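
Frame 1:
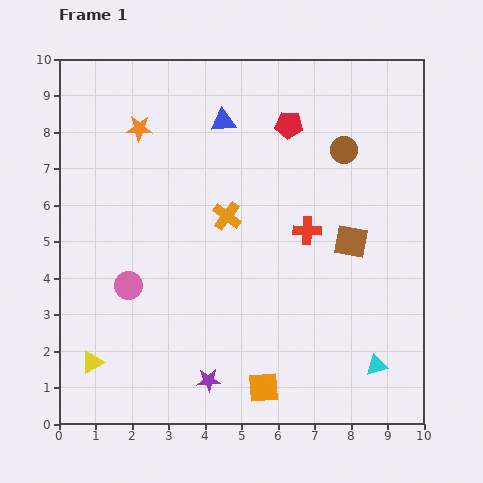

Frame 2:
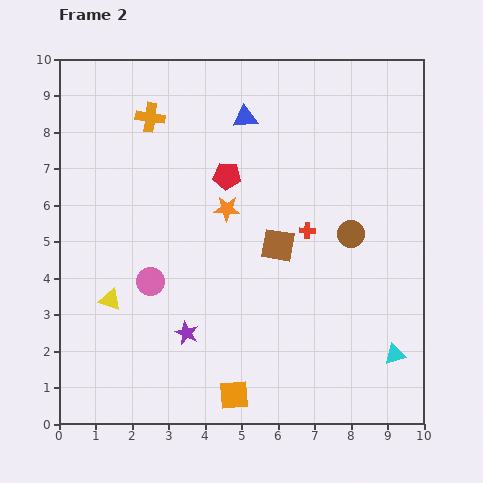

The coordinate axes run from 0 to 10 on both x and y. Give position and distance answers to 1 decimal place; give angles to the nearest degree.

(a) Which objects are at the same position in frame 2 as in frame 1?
the red cross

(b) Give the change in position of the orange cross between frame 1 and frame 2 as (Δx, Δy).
(-2.1, 2.7)

The orange cross was at (4.6, 5.7) in frame 1 and (2.5, 8.4) in frame 2.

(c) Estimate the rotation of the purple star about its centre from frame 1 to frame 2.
28° clockwise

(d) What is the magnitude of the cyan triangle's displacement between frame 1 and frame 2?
0.6

The cyan triangle moved from (8.7, 1.6) to (9.2, 1.9), a distance of √(0.5² + 0.3²) ≈ 0.6.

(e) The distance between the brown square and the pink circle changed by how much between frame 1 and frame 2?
-2.6

Distance in frame 1: 6.2. Distance in frame 2: 3.6.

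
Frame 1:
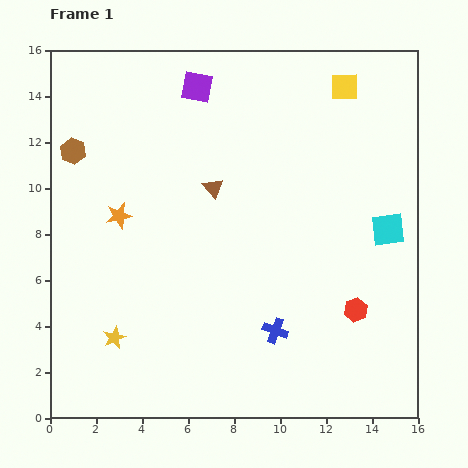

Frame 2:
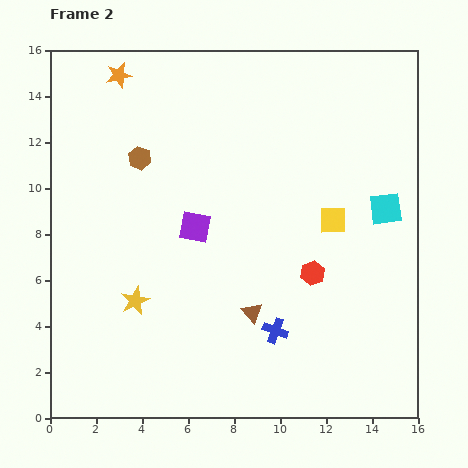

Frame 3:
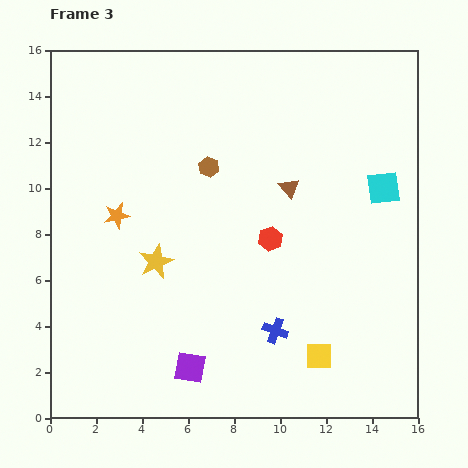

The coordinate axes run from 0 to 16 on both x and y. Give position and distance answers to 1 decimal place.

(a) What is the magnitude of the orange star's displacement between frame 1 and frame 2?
6.1

The orange star moved from (3.0, 8.8) to (3.0, 14.9), a distance of √(0.0² + 6.1²) ≈ 6.1.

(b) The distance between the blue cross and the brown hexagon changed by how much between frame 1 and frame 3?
-4.1

Distance in frame 1: 11.8. Distance in frame 3: 7.7.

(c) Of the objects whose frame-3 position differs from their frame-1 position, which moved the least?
the orange star

(moved 0.1)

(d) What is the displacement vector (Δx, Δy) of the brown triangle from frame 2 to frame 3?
(1.6, 5.4)

The brown triangle was at (8.8, 4.6) in frame 2 and (10.4, 10.0) in frame 3.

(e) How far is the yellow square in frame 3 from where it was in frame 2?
5.9

The yellow square moved from (12.3, 8.6) to (11.7, 2.7), a distance of √(0.6² + 5.9²) ≈ 5.9.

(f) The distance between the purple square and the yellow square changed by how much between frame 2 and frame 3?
-0.4

Distance in frame 2: 6.0. Distance in frame 3: 5.6.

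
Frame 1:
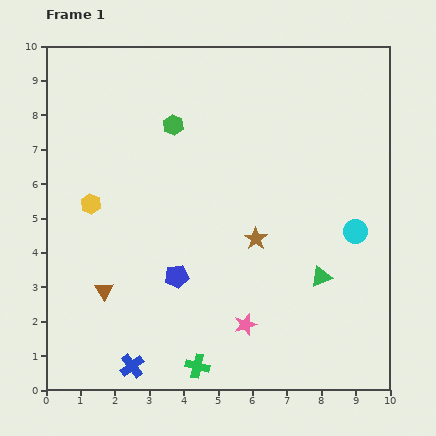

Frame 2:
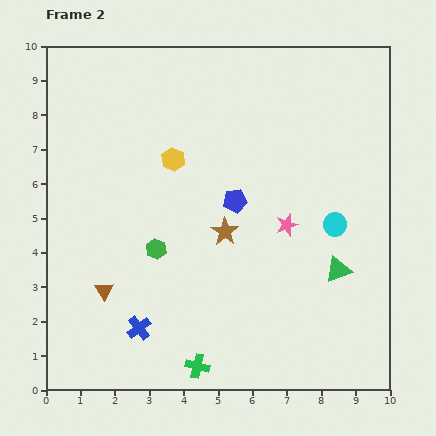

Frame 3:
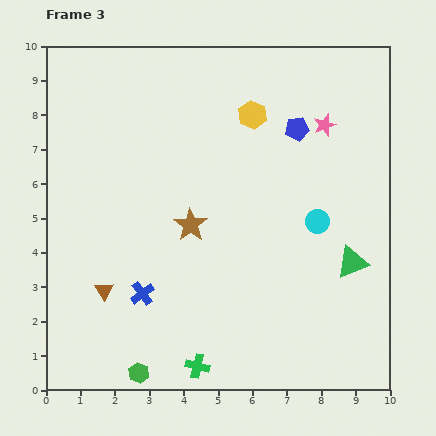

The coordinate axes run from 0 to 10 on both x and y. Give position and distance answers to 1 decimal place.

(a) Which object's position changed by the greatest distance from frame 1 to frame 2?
the green hexagon

(moved 3.6; next 3.1)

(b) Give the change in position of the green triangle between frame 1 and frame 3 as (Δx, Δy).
(0.9, 0.4)

The green triangle was at (8.0, 3.3) in frame 1 and (8.9, 3.7) in frame 3.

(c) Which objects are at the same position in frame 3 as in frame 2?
the brown triangle, the green cross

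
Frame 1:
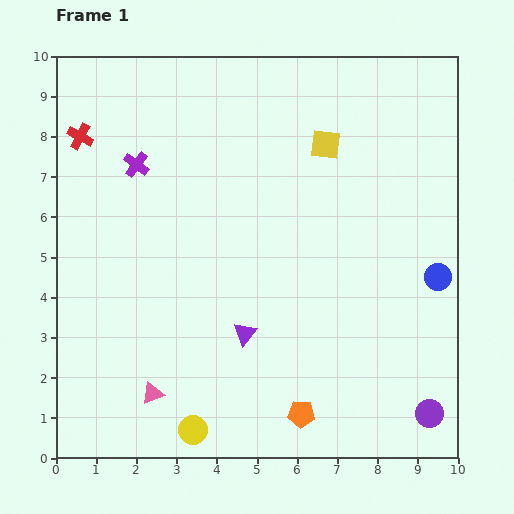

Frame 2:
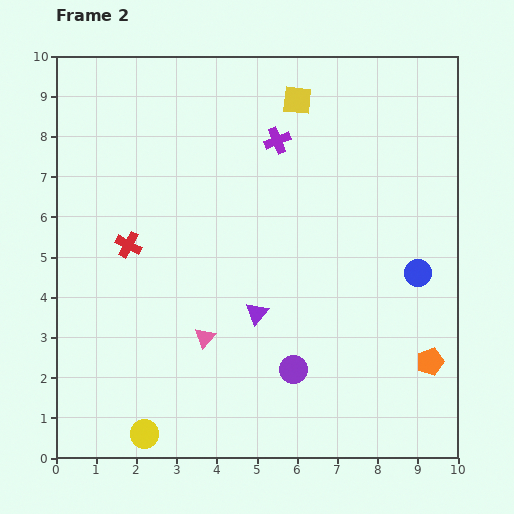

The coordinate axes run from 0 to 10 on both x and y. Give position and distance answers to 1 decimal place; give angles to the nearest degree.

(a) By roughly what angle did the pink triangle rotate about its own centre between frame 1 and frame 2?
28° counter-clockwise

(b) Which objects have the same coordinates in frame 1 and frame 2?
none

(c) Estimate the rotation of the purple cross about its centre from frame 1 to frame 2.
32° clockwise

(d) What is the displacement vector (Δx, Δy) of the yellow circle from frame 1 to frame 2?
(-1.2, -0.1)

The yellow circle was at (3.4, 0.7) in frame 1 and (2.2, 0.6) in frame 2.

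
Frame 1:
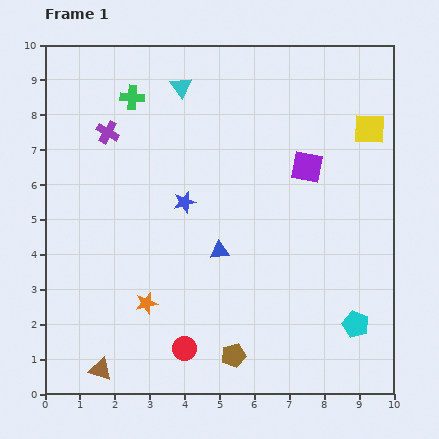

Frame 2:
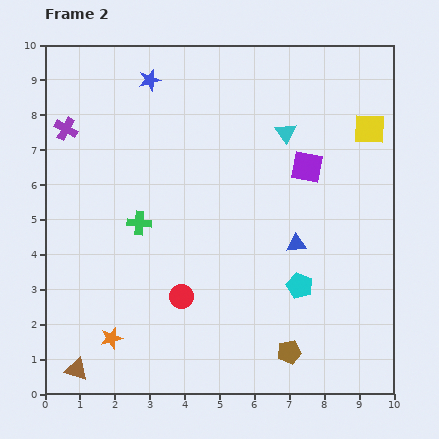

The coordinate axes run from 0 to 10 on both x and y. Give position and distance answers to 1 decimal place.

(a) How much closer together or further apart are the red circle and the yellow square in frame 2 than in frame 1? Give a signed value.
-1.0

Distance in frame 1: 8.2. Distance in frame 2: 7.2.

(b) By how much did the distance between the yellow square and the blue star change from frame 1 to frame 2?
+0.8

Distance in frame 1: 5.7. Distance in frame 2: 6.5.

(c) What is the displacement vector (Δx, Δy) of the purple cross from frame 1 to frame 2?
(-1.2, 0.1)

The purple cross was at (1.8, 7.5) in frame 1 and (0.6, 7.6) in frame 2.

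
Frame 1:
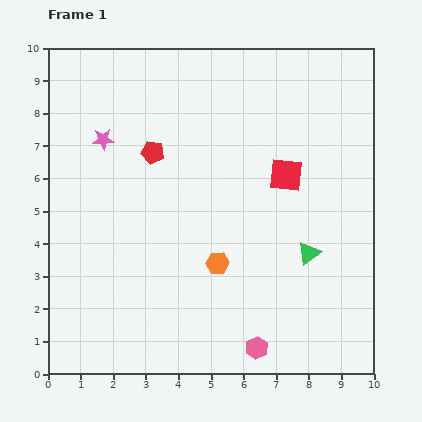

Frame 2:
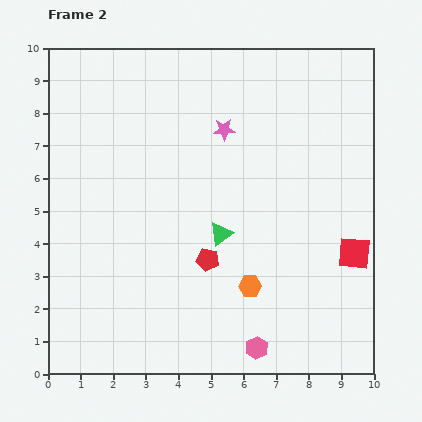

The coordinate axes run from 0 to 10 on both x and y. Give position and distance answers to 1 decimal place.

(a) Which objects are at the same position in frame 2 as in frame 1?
the pink hexagon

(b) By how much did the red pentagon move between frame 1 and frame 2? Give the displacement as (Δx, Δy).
(1.7, -3.3)

The red pentagon was at (3.2, 6.8) in frame 1 and (4.9, 3.5) in frame 2.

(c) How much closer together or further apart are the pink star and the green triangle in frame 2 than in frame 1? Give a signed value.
-4.0

Distance in frame 1: 7.2. Distance in frame 2: 3.2.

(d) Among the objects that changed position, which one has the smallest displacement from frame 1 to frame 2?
the orange hexagon

(moved 1.2)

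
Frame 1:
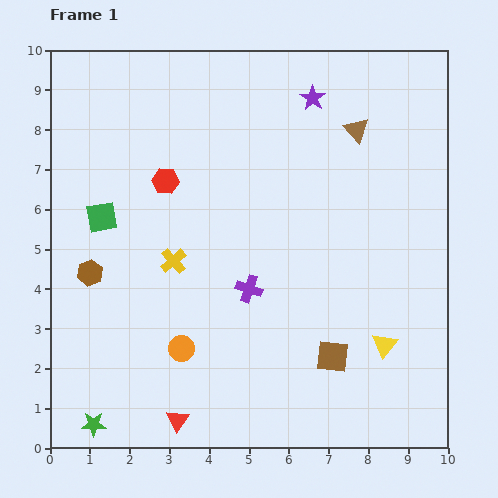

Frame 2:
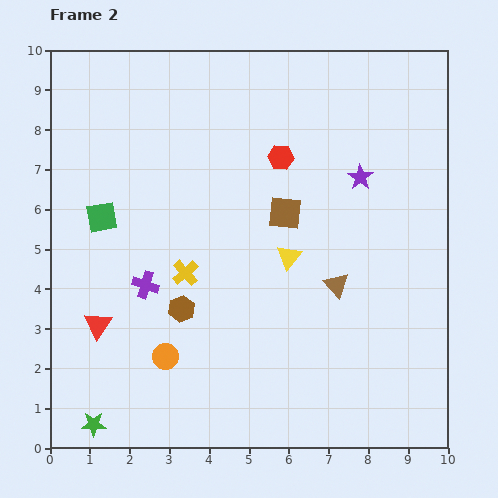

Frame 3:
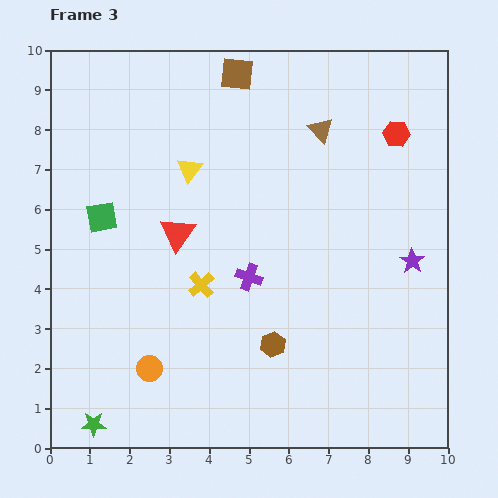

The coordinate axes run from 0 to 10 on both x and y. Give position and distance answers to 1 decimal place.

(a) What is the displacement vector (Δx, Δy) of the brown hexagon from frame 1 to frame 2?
(2.3, -0.9)

The brown hexagon was at (1.0, 4.4) in frame 1 and (3.3, 3.5) in frame 2.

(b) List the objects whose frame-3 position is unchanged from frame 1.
the green square, the green star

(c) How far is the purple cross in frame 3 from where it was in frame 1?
0.3

The purple cross moved from (5.0, 4.0) to (5.0, 4.3), a distance of √(0.0² + 0.3²) ≈ 0.3.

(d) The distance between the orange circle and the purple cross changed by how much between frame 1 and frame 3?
+1.1

Distance in frame 1: 2.3. Distance in frame 3: 3.4.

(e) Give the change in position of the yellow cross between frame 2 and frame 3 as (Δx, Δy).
(0.4, -0.3)

The yellow cross was at (3.4, 4.4) in frame 2 and (3.8, 4.1) in frame 3.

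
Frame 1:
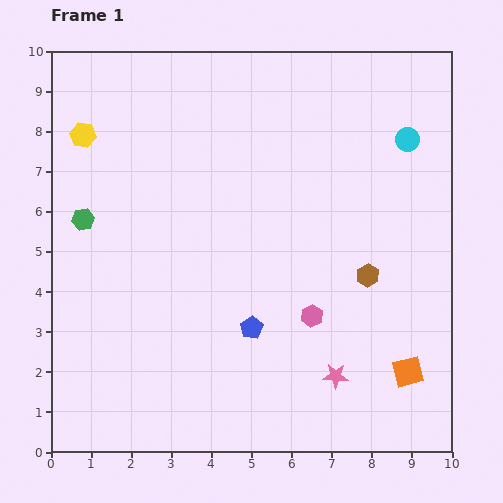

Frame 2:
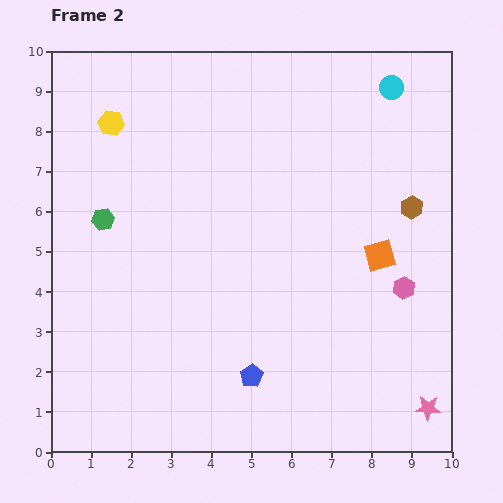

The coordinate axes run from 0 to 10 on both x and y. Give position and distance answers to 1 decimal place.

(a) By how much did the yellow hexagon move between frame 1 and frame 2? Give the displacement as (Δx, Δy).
(0.7, 0.3)

The yellow hexagon was at (0.8, 7.9) in frame 1 and (1.5, 8.2) in frame 2.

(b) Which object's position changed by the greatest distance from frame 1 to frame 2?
the orange square

(moved 3.0; next 2.4)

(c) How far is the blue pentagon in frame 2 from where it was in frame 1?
1.2

The blue pentagon moved from (5.0, 3.1) to (5.0, 1.9), a distance of √(0.0² + 1.2²) ≈ 1.2.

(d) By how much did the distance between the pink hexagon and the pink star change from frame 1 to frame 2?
+1.5

Distance in frame 1: 1.6. Distance in frame 2: 3.1.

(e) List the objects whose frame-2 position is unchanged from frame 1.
none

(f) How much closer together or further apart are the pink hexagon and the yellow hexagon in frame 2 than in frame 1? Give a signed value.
+1.1

Distance in frame 1: 7.3. Distance in frame 2: 8.4.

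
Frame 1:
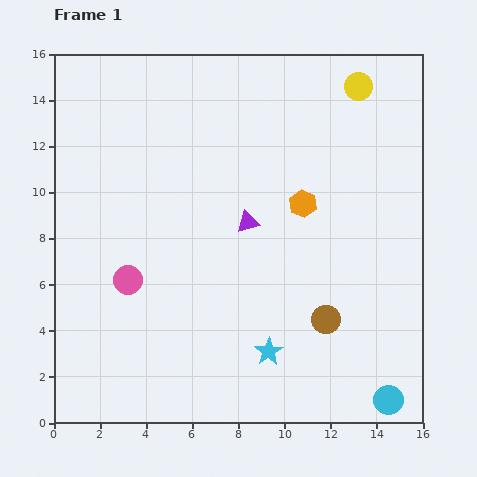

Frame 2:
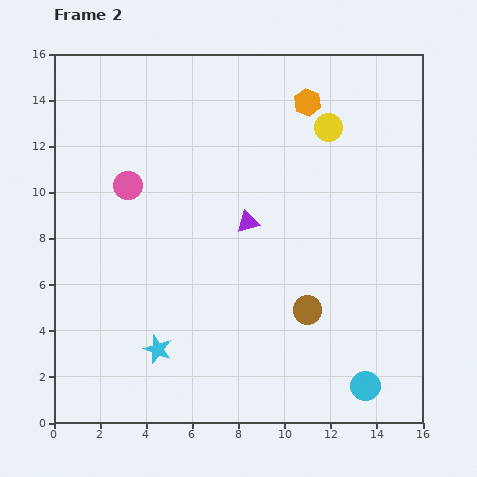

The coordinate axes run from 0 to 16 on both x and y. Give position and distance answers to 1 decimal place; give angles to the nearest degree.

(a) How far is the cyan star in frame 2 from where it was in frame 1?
4.8

The cyan star moved from (9.3, 3.1) to (4.5, 3.2), a distance of √(4.8² + 0.1²) ≈ 4.8.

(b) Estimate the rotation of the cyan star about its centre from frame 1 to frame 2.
17° counter-clockwise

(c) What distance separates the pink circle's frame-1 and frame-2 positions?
4.1

The pink circle moved from (3.2, 6.2) to (3.2, 10.3), a distance of √(0.0² + 4.1²) ≈ 4.1.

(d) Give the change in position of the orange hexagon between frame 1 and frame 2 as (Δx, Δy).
(0.2, 4.4)

The orange hexagon was at (10.8, 9.5) in frame 1 and (11.0, 13.9) in frame 2.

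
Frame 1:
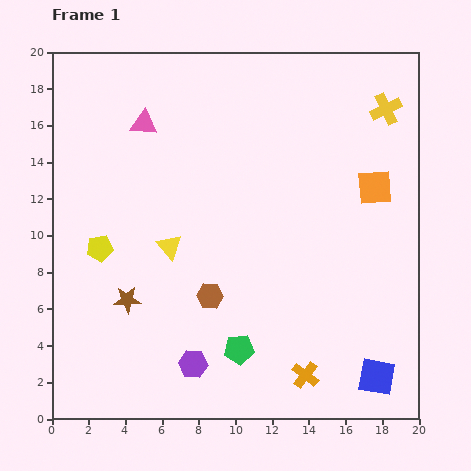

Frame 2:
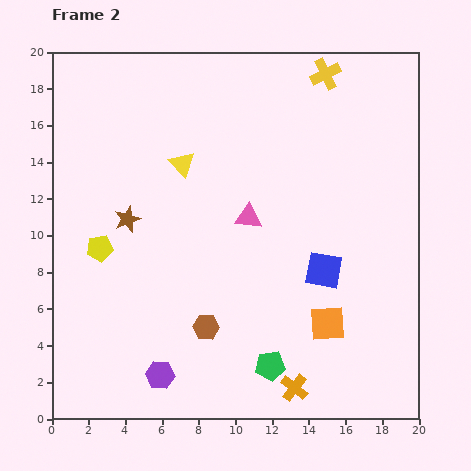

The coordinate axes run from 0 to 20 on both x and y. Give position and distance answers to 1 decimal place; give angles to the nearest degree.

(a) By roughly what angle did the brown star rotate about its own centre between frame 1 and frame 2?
18° counter-clockwise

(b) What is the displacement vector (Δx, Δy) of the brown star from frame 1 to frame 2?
(0.0, 4.4)

The brown star was at (4.1, 6.5) in frame 1 and (4.1, 10.9) in frame 2.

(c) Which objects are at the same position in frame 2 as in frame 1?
the yellow pentagon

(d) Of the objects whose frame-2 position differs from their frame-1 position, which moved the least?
the orange cross

(moved 0.9)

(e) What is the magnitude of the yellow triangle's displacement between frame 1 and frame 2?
4.6

The yellow triangle moved from (6.4, 9.4) to (7.1, 13.9), a distance of √(0.7² + 4.5²) ≈ 4.6.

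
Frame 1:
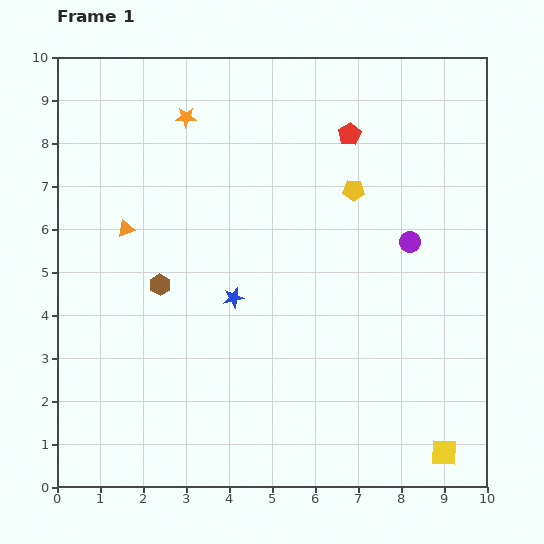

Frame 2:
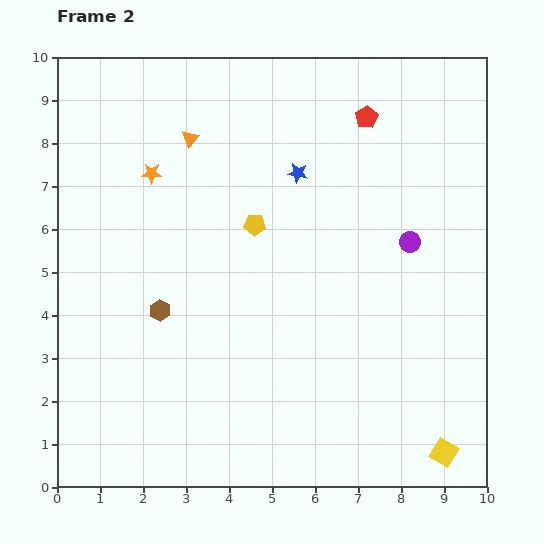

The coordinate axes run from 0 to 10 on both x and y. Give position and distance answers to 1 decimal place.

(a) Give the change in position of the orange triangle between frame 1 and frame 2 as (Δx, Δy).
(1.5, 2.1)

The orange triangle was at (1.6, 6.0) in frame 1 and (3.1, 8.1) in frame 2.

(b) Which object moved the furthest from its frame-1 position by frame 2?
the blue star

(moved 3.3; next 2.6)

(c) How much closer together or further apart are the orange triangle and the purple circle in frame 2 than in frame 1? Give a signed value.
-1.0

Distance in frame 1: 6.6. Distance in frame 2: 5.6.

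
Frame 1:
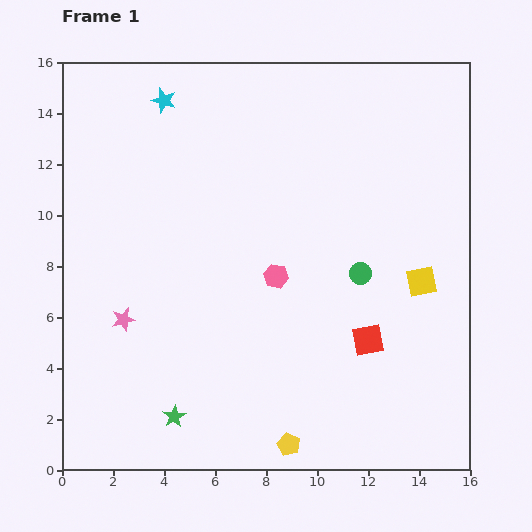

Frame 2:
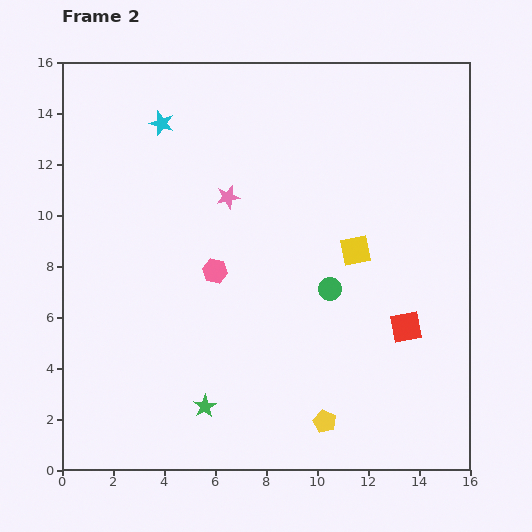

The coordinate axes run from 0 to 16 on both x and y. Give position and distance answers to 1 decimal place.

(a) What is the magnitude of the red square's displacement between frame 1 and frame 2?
1.6

The red square moved from (12.0, 5.1) to (13.5, 5.6), a distance of √(1.5² + 0.5²) ≈ 1.6.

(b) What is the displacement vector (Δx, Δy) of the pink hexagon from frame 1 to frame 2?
(-2.4, 0.2)

The pink hexagon was at (8.4, 7.6) in frame 1 and (6.0, 7.8) in frame 2.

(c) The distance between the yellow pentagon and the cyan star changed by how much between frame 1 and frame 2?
-1.1

Distance in frame 1: 14.4. Distance in frame 2: 13.3.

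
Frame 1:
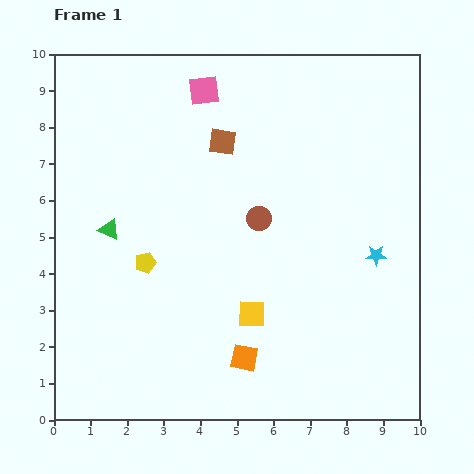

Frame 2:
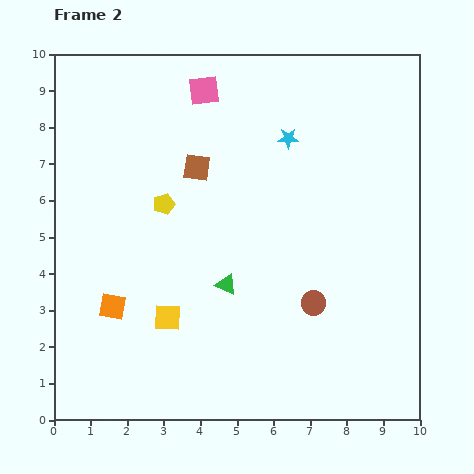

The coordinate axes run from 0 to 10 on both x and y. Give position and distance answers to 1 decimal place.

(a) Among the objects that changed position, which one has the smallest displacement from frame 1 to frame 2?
the brown square

(moved 1.0)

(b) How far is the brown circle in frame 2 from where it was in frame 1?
2.7

The brown circle moved from (5.6, 5.5) to (7.1, 3.2), a distance of √(1.5² + 2.3²) ≈ 2.7.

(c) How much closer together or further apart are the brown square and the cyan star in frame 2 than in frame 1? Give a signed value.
-2.6

Distance in frame 1: 5.2. Distance in frame 2: 2.6.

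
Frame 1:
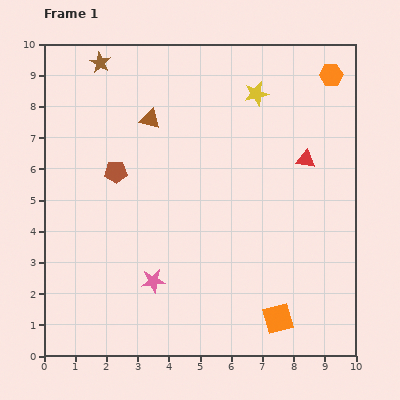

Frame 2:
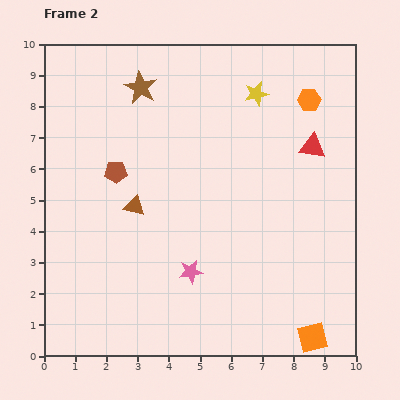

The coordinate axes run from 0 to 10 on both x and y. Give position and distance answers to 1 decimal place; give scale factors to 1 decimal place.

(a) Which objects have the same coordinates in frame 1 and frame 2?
the yellow star, the brown pentagon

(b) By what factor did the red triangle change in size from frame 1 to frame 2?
1.4×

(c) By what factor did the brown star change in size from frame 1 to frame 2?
1.6×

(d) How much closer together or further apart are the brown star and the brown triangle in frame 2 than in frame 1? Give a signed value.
+1.4

Distance in frame 1: 2.4. Distance in frame 2: 3.8.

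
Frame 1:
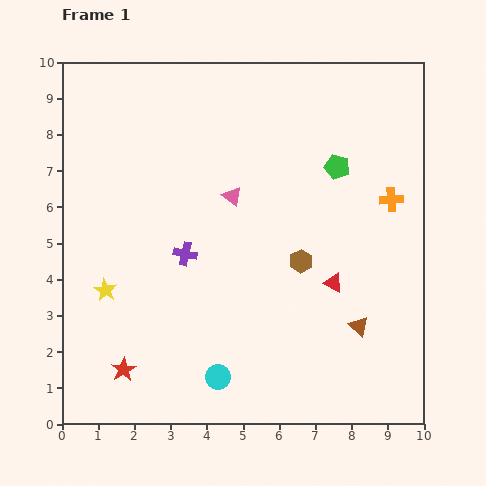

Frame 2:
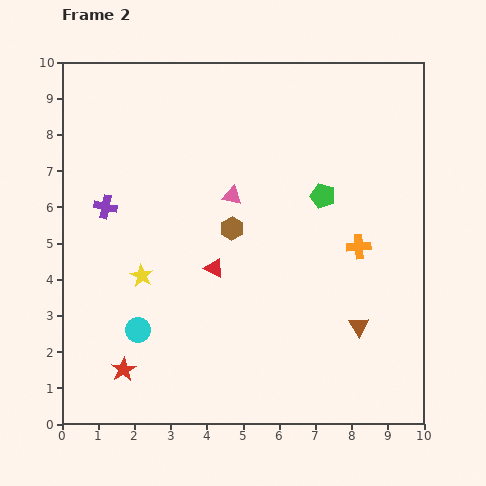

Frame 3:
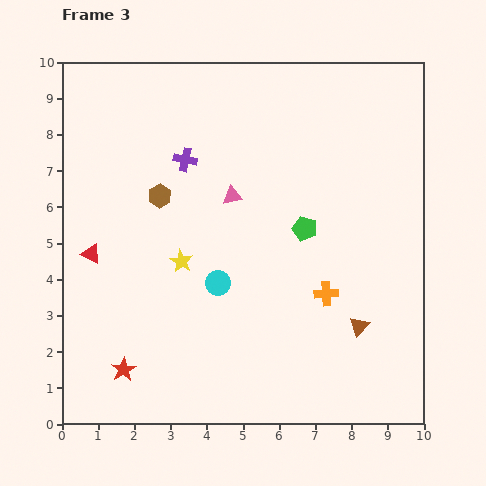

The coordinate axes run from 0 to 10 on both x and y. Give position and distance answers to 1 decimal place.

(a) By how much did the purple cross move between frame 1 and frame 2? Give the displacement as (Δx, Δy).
(-2.2, 1.3)

The purple cross was at (3.4, 4.7) in frame 1 and (1.2, 6.0) in frame 2.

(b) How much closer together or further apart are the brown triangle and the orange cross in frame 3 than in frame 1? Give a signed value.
-2.3

Distance in frame 1: 3.6. Distance in frame 3: 1.3.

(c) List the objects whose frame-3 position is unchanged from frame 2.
the red star, the pink triangle, the brown triangle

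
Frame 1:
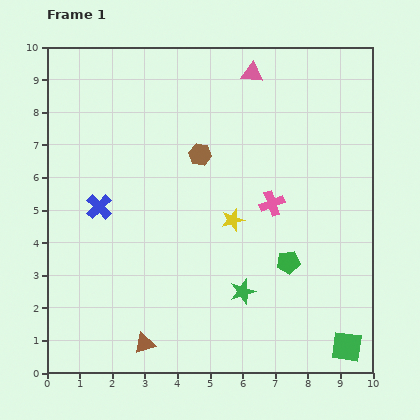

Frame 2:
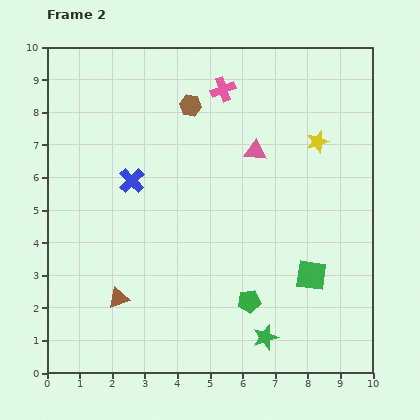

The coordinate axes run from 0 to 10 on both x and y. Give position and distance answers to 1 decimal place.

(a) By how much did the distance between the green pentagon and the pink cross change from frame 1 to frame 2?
+4.6

Distance in frame 1: 1.9. Distance in frame 2: 6.5.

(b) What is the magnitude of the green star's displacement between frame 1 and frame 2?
1.6

The green star moved from (6.0, 2.5) to (6.7, 1.1), a distance of √(0.7² + 1.4²) ≈ 1.6.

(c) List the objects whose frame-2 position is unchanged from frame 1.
none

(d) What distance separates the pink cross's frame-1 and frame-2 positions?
3.8

The pink cross moved from (6.9, 5.2) to (5.4, 8.7), a distance of √(1.5² + 3.5²) ≈ 3.8.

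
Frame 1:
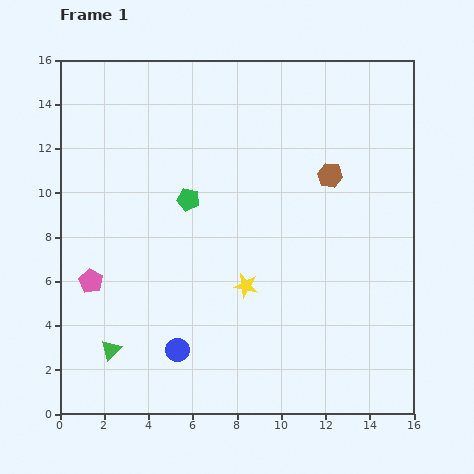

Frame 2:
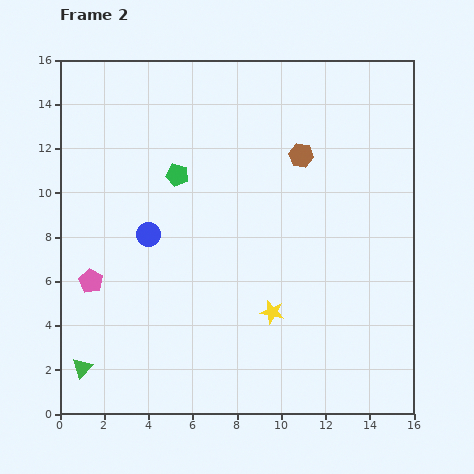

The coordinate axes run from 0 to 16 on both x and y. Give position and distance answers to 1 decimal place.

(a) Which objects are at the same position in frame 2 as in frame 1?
the pink pentagon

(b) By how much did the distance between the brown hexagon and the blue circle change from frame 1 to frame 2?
-2.7

Distance in frame 1: 10.5. Distance in frame 2: 7.8.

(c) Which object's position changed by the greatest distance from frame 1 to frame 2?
the blue circle

(moved 5.4; next 1.7)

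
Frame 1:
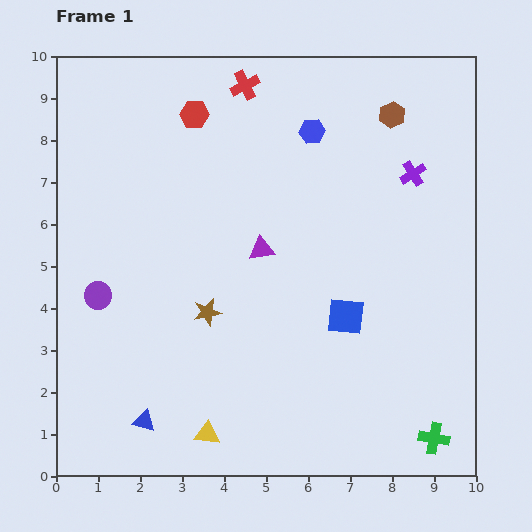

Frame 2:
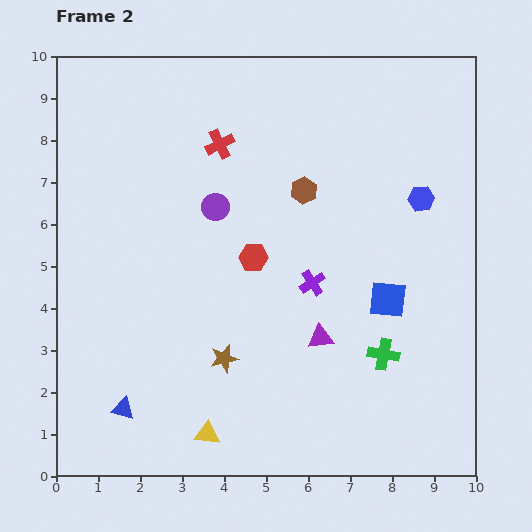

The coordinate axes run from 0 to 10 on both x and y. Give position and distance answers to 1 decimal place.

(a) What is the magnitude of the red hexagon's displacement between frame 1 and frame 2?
3.7

The red hexagon moved from (3.3, 8.6) to (4.7, 5.2), a distance of √(1.4² + 3.4²) ≈ 3.7.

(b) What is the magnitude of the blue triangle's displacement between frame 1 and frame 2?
0.6

The blue triangle moved from (2.1, 1.3) to (1.6, 1.6), a distance of √(0.5² + 0.3²) ≈ 0.6.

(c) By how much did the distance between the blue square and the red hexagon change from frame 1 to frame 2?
-2.6

Distance in frame 1: 6.0. Distance in frame 2: 3.4.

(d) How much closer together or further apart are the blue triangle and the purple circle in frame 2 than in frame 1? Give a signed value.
+2.1

Distance in frame 1: 3.2. Distance in frame 2: 5.3.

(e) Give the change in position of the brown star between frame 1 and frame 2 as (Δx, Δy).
(0.4, -1.1)

The brown star was at (3.6, 3.9) in frame 1 and (4.0, 2.8) in frame 2.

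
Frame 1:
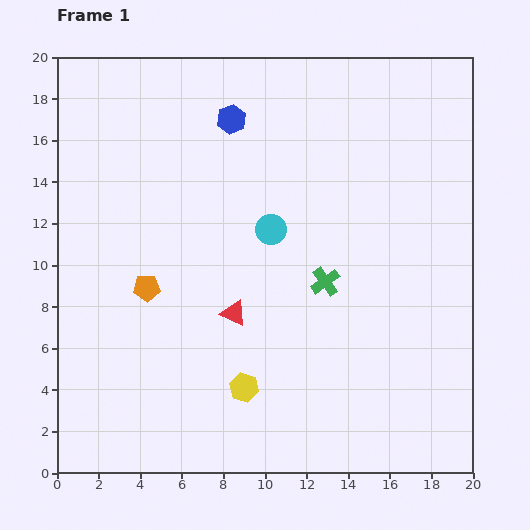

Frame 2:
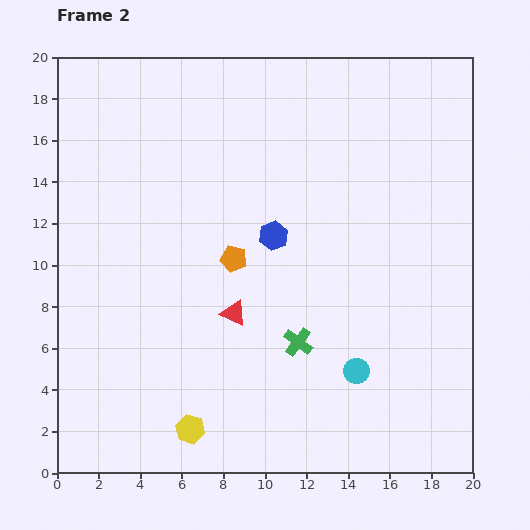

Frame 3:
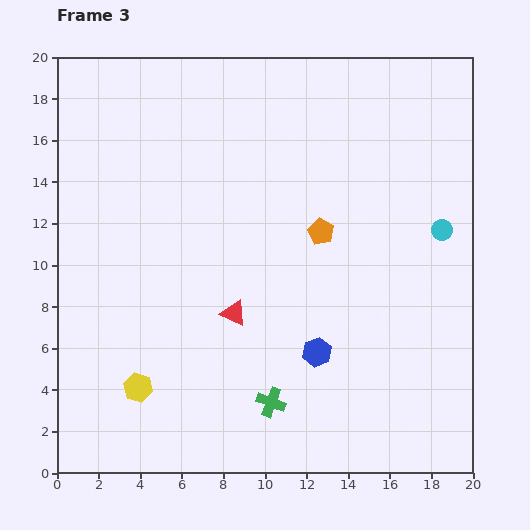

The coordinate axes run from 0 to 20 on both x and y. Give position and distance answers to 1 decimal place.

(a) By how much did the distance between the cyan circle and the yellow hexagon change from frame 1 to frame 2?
+0.8

Distance in frame 1: 7.7. Distance in frame 2: 8.5.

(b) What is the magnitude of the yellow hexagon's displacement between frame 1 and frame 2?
3.3

The yellow hexagon moved from (9.0, 4.1) to (6.4, 2.1), a distance of √(2.6² + 2.0²) ≈ 3.3.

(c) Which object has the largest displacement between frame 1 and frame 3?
the blue hexagon

(moved 11.9; next 8.8)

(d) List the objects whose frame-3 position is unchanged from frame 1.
the red triangle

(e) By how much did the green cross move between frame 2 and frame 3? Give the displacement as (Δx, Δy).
(-1.3, -2.9)

The green cross was at (11.6, 6.3) in frame 2 and (10.3, 3.4) in frame 3.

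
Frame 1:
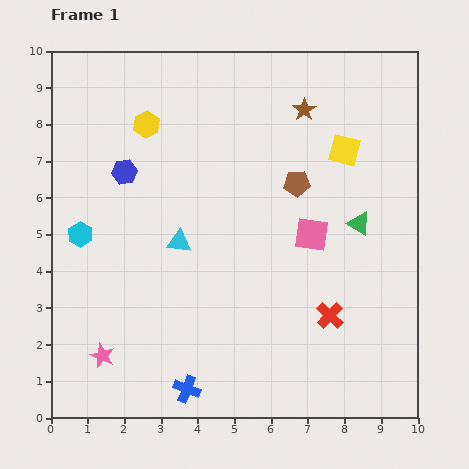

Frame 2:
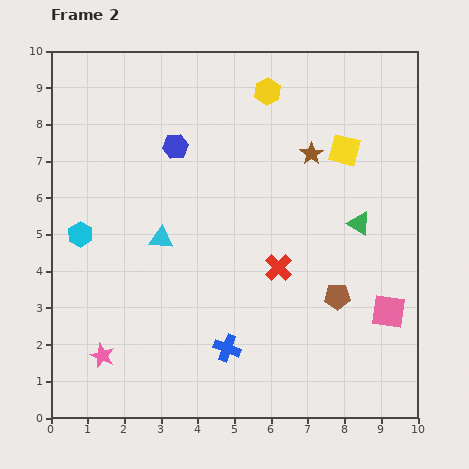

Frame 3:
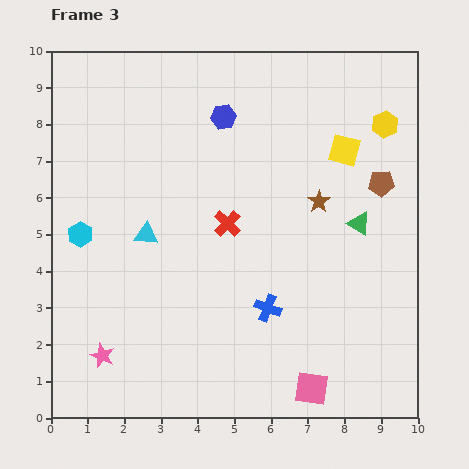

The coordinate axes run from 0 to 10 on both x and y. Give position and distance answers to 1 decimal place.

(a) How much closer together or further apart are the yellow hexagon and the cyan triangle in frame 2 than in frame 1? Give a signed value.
+1.6

Distance in frame 1: 3.3. Distance in frame 2: 4.9.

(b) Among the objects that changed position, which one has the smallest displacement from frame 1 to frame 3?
the cyan triangle

(moved 0.9)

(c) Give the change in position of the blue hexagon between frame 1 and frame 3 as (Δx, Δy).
(2.7, 1.5)

The blue hexagon was at (2.0, 6.7) in frame 1 and (4.7, 8.2) in frame 3.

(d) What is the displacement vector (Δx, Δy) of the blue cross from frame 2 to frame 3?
(1.1, 1.1)

The blue cross was at (4.8, 1.9) in frame 2 and (5.9, 3.0) in frame 3.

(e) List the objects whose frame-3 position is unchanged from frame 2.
the yellow square, the pink star, the cyan hexagon, the green triangle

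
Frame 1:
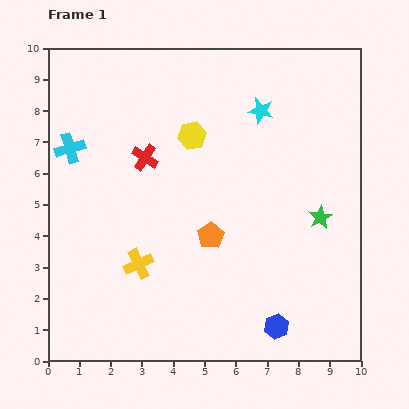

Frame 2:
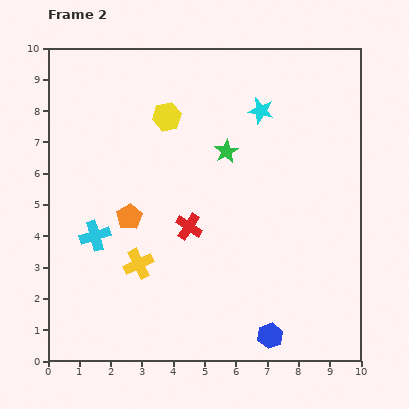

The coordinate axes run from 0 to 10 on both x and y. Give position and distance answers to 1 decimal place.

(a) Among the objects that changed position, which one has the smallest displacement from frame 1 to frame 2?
the blue hexagon

(moved 0.4)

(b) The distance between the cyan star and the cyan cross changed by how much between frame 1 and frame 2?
+0.4

Distance in frame 1: 6.2. Distance in frame 2: 6.6.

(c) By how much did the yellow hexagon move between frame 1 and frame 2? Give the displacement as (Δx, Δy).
(-0.8, 0.6)

The yellow hexagon was at (4.6, 7.2) in frame 1 and (3.8, 7.8) in frame 2.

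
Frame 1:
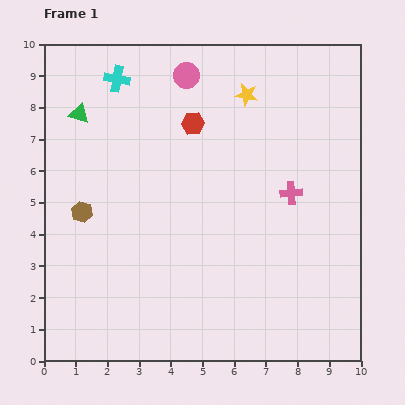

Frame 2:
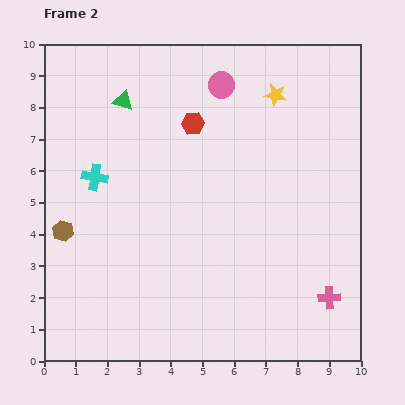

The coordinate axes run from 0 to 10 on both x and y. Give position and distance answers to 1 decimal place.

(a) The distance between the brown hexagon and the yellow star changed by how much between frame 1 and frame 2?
+1.6

Distance in frame 1: 6.4. Distance in frame 2: 8.0.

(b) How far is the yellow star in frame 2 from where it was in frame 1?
0.9

The yellow star moved from (6.4, 8.4) to (7.3, 8.4), a distance of √(0.9² + 0.0²) ≈ 0.9.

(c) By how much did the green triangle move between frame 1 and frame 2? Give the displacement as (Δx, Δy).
(1.4, 0.4)

The green triangle was at (1.1, 7.8) in frame 1 and (2.5, 8.2) in frame 2.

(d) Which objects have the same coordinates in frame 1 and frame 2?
the red hexagon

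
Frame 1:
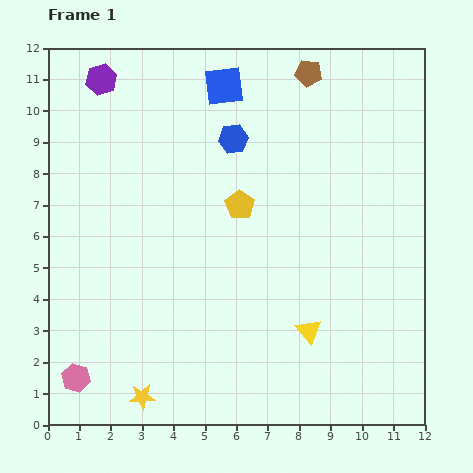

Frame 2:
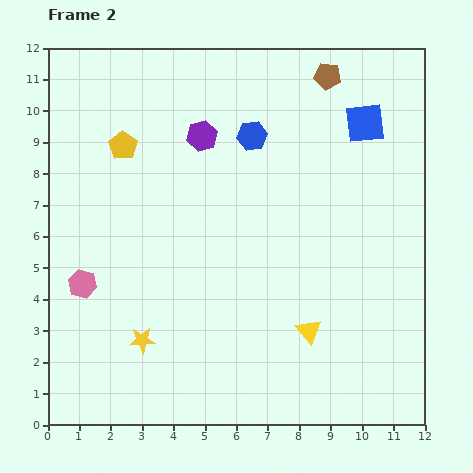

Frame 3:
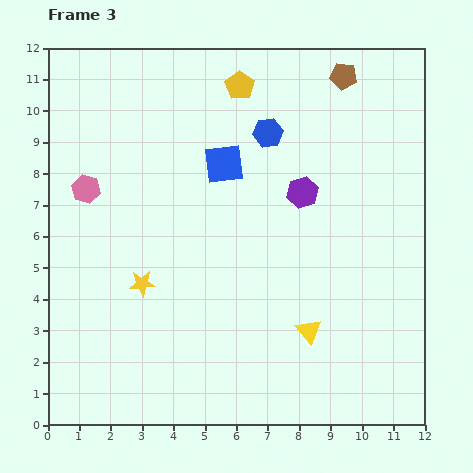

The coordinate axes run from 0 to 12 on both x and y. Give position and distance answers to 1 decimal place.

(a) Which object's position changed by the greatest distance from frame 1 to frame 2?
the blue square

(moved 4.7; next 4.2)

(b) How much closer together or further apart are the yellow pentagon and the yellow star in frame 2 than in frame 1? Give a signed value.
-0.6

Distance in frame 1: 6.8. Distance in frame 2: 6.2.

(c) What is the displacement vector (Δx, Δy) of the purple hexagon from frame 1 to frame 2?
(3.2, -1.8)

The purple hexagon was at (1.7, 11.0) in frame 1 and (4.9, 9.2) in frame 2.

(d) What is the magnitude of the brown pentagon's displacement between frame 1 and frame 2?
0.6

The brown pentagon moved from (8.3, 11.2) to (8.9, 11.1), a distance of √(0.6² + 0.1²) ≈ 0.6.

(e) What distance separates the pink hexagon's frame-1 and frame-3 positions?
6.0

The pink hexagon moved from (0.9, 1.5) to (1.2, 7.5), a distance of √(0.3² + 6.0²) ≈ 6.0.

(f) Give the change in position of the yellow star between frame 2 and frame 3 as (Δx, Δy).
(0.0, 1.8)

The yellow star was at (3.0, 2.7) in frame 2 and (3.0, 4.5) in frame 3.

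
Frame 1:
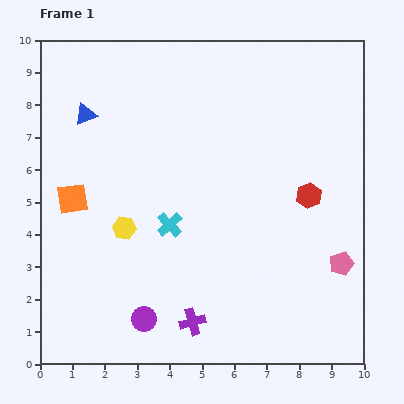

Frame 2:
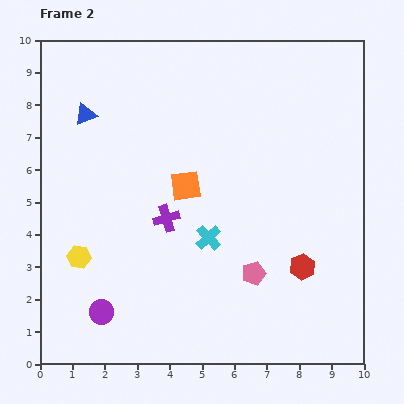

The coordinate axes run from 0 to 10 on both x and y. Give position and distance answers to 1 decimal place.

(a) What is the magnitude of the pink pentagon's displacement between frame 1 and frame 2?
2.7

The pink pentagon moved from (9.3, 3.1) to (6.6, 2.8), a distance of √(2.7² + 0.3²) ≈ 2.7.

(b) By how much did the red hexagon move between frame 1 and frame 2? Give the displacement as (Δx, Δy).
(-0.2, -2.2)

The red hexagon was at (8.3, 5.2) in frame 1 and (8.1, 3.0) in frame 2.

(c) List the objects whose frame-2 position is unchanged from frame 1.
the blue triangle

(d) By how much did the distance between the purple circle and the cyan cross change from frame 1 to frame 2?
+1.0

Distance in frame 1: 3.0. Distance in frame 2: 4.0.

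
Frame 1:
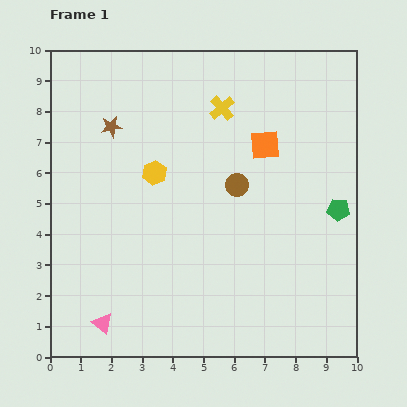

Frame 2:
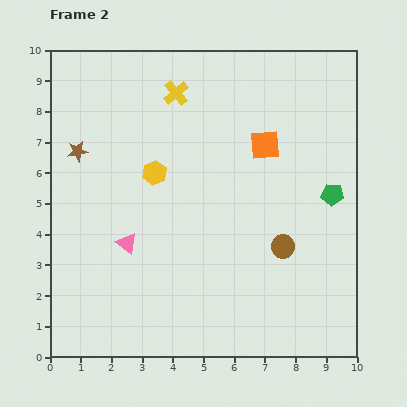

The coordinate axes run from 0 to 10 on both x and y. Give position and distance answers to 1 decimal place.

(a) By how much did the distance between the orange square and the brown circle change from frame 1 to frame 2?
+1.8

Distance in frame 1: 1.6. Distance in frame 2: 3.4.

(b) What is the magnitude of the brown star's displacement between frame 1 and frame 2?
1.4

The brown star moved from (2.0, 7.5) to (0.9, 6.7), a distance of √(1.1² + 0.8²) ≈ 1.4.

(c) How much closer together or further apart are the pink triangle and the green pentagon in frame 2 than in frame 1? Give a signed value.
-1.6

Distance in frame 1: 8.5. Distance in frame 2: 6.9.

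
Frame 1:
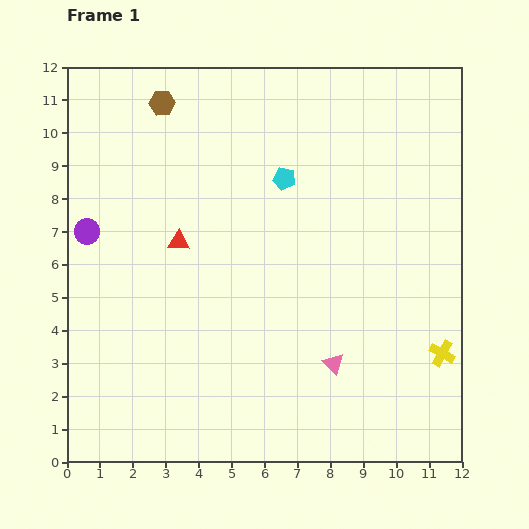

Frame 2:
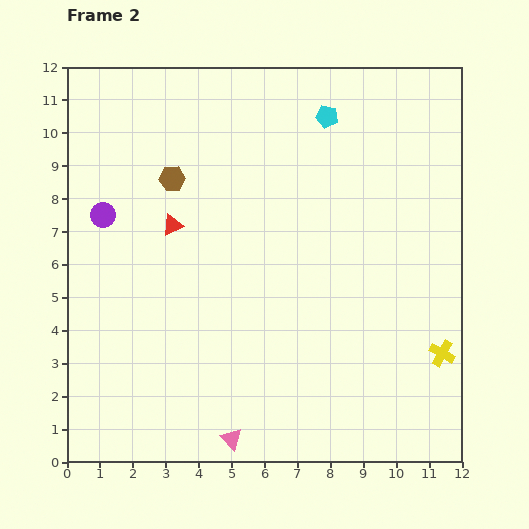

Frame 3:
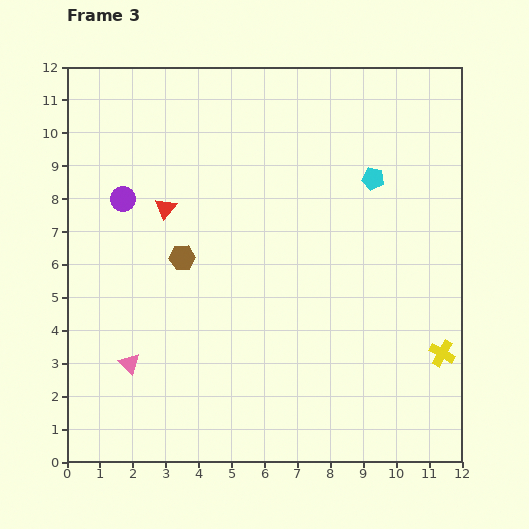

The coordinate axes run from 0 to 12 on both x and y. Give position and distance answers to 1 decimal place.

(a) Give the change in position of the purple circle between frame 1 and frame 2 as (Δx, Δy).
(0.5, 0.5)

The purple circle was at (0.6, 7.0) in frame 1 and (1.1, 7.5) in frame 2.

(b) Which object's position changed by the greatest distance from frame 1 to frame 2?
the pink triangle

(moved 3.9; next 2.3)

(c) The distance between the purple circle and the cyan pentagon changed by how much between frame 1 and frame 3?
+1.4

Distance in frame 1: 6.2. Distance in frame 3: 7.6.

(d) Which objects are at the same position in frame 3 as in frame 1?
the yellow cross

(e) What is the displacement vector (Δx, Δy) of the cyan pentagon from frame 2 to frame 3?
(1.4, -1.9)

The cyan pentagon was at (7.9, 10.5) in frame 2 and (9.3, 8.6) in frame 3.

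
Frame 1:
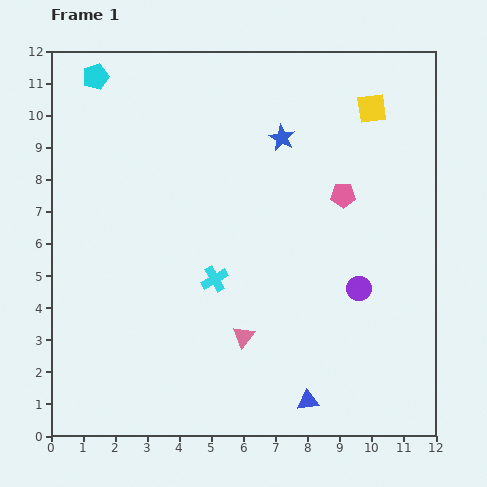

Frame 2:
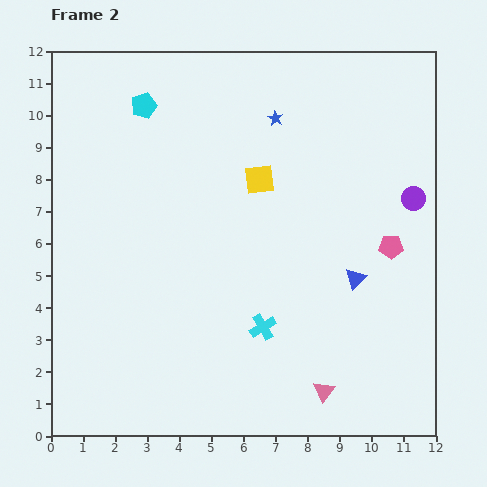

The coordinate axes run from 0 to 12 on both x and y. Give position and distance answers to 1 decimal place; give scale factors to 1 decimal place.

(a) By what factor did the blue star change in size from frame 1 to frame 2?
0.6×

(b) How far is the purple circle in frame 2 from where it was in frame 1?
3.3

The purple circle moved from (9.6, 4.6) to (11.3, 7.4), a distance of √(1.7² + 2.8²) ≈ 3.3.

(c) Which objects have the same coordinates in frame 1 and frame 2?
none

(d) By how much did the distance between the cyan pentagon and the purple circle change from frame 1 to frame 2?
-1.6

Distance in frame 1: 10.5. Distance in frame 2: 8.9.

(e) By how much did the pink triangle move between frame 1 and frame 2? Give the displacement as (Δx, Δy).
(2.5, -1.7)

The pink triangle was at (6.0, 3.1) in frame 1 and (8.5, 1.4) in frame 2.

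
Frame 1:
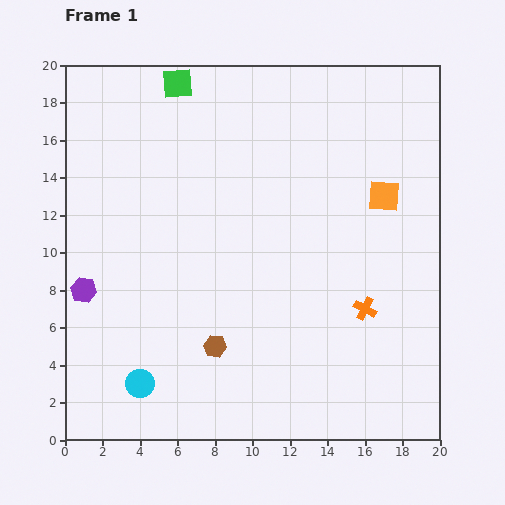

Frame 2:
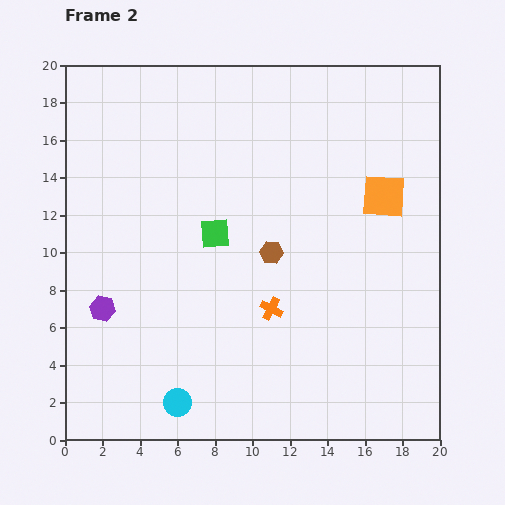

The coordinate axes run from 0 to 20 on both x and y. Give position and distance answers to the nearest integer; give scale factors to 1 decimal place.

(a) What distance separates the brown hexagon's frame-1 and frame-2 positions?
6

The brown hexagon moved from (8, 5) to (11, 10), a distance of √(3² + 5²) ≈ 6.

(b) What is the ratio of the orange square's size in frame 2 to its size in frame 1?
1.4×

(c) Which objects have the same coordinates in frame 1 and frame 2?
the orange square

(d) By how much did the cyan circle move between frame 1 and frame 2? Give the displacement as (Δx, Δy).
(2, -1)

The cyan circle was at (4, 3) in frame 1 and (6, 2) in frame 2.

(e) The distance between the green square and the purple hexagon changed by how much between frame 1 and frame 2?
-5

Distance in frame 1: 12. Distance in frame 2: 7.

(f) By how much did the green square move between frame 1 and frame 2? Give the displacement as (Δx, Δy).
(2, -8)

The green square was at (6, 19) in frame 1 and (8, 11) in frame 2.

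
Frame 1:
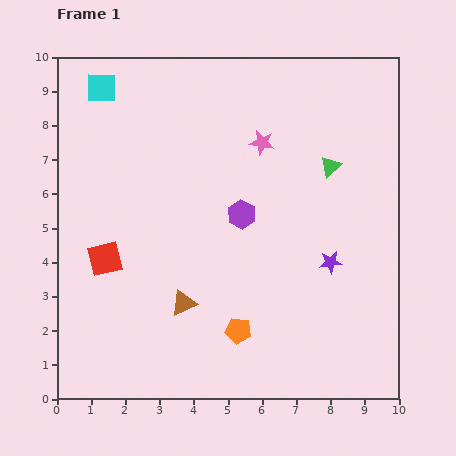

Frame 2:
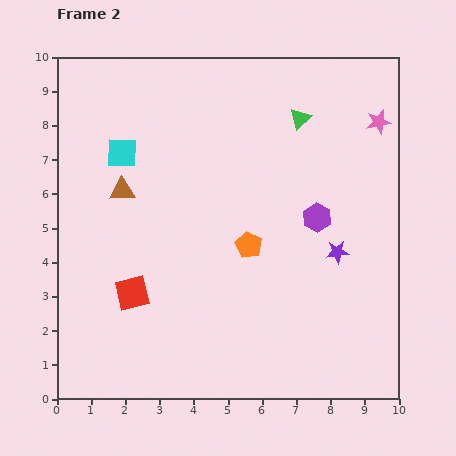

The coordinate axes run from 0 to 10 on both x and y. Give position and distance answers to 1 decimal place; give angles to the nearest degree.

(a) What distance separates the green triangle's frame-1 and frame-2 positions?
1.7

The green triangle moved from (8.0, 6.8) to (7.1, 8.2), a distance of √(0.9² + 1.4²) ≈ 1.7.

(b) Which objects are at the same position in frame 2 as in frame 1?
none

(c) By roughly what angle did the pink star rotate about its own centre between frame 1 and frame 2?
23° counter-clockwise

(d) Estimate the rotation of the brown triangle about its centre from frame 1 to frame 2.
22° clockwise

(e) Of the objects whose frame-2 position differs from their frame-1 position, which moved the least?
the purple star

(moved 0.4)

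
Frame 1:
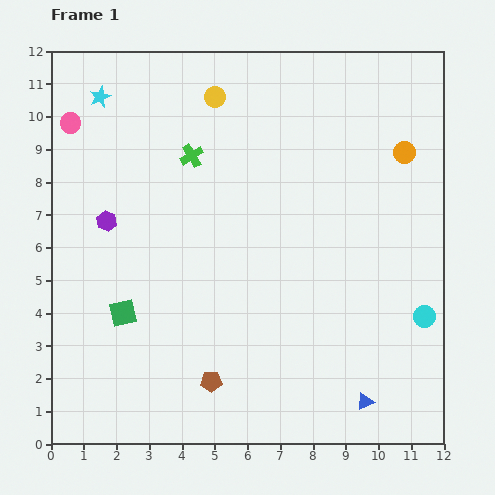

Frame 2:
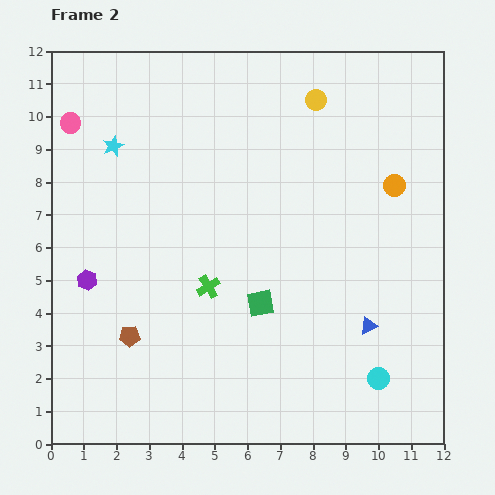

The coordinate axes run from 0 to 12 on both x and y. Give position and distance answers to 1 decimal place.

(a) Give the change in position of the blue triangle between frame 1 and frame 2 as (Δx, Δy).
(0.1, 2.3)

The blue triangle was at (9.6, 1.3) in frame 1 and (9.7, 3.6) in frame 2.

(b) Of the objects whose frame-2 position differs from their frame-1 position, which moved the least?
the orange circle

(moved 1.0)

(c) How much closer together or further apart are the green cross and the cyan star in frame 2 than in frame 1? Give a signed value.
+1.9

Distance in frame 1: 3.3. Distance in frame 2: 5.2.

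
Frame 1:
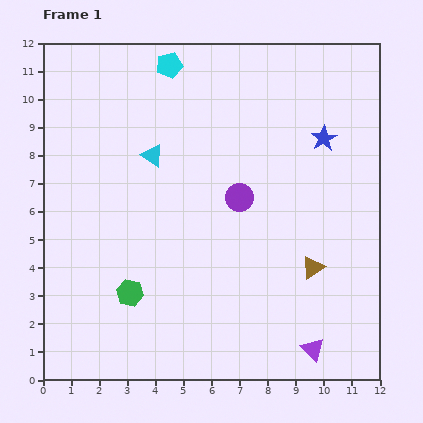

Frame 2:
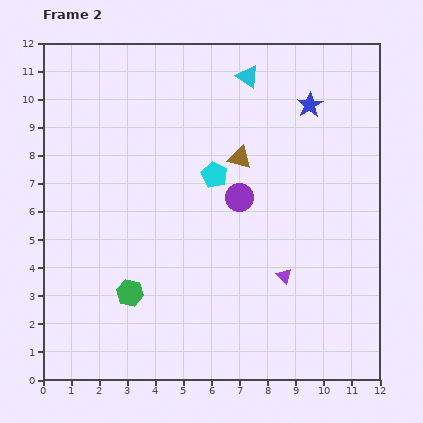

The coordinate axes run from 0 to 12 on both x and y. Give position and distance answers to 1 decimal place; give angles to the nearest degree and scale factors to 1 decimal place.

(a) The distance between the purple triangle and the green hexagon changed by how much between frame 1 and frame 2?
-1.3

Distance in frame 1: 6.8. Distance in frame 2: 5.5.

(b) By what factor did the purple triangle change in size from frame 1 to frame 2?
0.7×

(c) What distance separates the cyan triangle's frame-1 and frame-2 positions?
4.4

The cyan triangle moved from (3.9, 8.0) to (7.3, 10.8), a distance of √(3.4² + 2.8²) ≈ 4.4.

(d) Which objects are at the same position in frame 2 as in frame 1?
the green hexagon, the purple circle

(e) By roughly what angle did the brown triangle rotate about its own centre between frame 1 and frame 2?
48° clockwise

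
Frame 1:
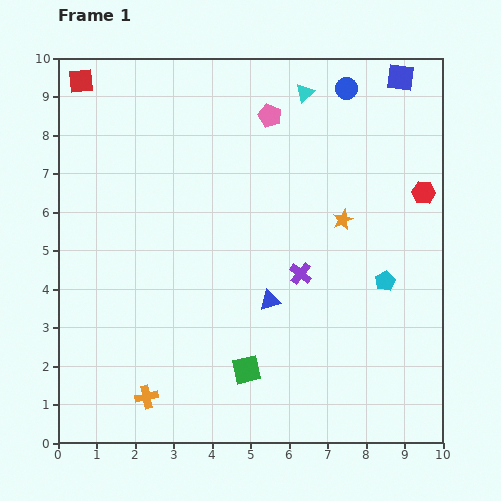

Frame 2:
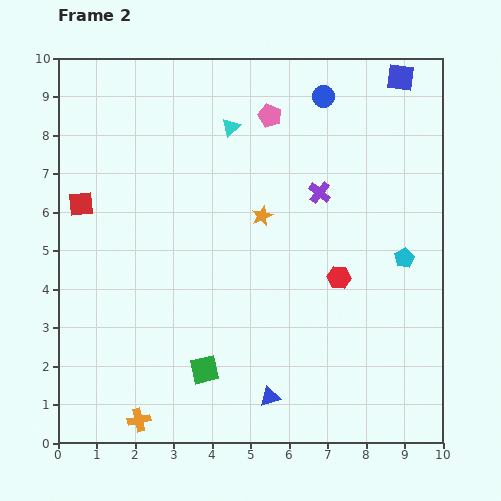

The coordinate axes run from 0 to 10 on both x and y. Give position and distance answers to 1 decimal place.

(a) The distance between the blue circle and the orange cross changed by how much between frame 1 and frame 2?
+0.2

Distance in frame 1: 9.5. Distance in frame 2: 9.7.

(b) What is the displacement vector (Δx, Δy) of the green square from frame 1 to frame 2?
(-1.1, 0.0)

The green square was at (4.9, 1.9) in frame 1 and (3.8, 1.9) in frame 2.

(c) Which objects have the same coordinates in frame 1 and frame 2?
the pink pentagon, the blue square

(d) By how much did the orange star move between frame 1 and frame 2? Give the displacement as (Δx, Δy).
(-2.1, 0.1)

The orange star was at (7.4, 5.8) in frame 1 and (5.3, 5.9) in frame 2.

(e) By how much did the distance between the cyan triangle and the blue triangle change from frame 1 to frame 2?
+1.6

Distance in frame 1: 5.5. Distance in frame 2: 7.1.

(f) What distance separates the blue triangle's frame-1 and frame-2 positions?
2.5

The blue triangle moved from (5.5, 3.7) to (5.5, 1.2), a distance of √(0.0² + 2.5²) ≈ 2.5.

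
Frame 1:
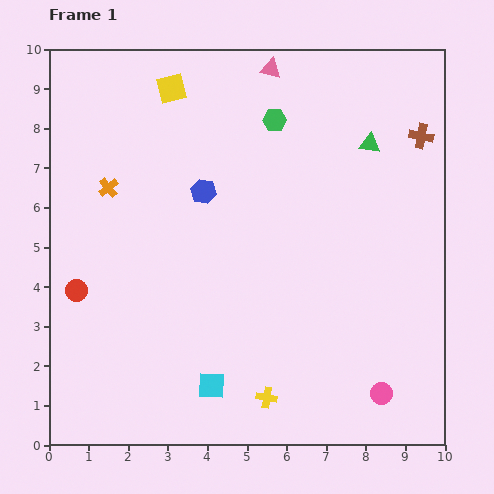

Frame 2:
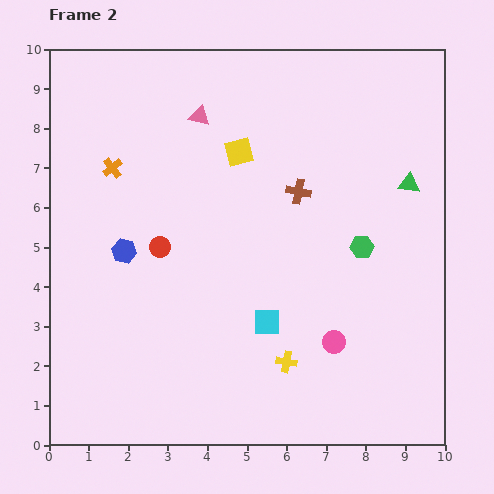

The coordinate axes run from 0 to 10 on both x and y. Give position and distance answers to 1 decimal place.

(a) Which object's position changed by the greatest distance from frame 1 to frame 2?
the green hexagon

(moved 3.9; next 3.4)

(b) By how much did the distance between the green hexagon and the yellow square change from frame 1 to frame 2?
+1.2

Distance in frame 1: 2.7. Distance in frame 2: 3.9.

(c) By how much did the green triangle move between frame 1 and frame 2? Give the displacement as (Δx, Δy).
(1.0, -1.0)

The green triangle was at (8.1, 7.6) in frame 1 and (9.1, 6.6) in frame 2.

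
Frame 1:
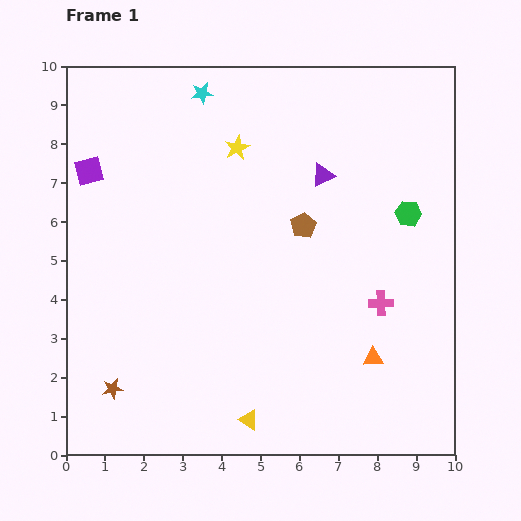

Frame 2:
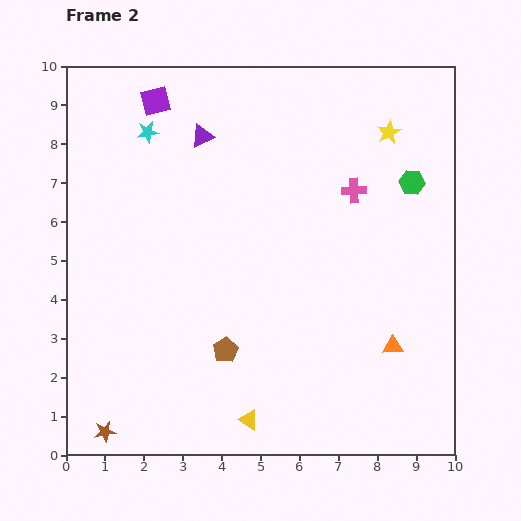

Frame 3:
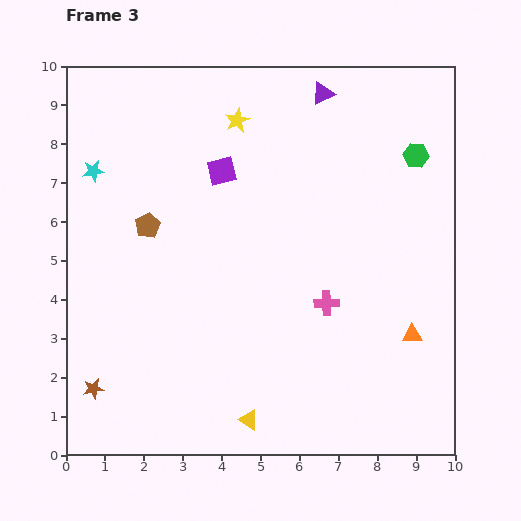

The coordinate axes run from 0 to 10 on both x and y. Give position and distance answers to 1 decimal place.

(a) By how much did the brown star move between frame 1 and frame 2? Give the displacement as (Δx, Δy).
(-0.2, -1.1)

The brown star was at (1.2, 1.7) in frame 1 and (1.0, 0.6) in frame 2.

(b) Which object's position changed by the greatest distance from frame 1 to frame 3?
the brown pentagon

(moved 4.0; next 3.4)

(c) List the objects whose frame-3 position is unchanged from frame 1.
the yellow triangle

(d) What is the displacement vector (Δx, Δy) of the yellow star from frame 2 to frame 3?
(-3.9, 0.3)

The yellow star was at (8.3, 8.3) in frame 2 and (4.4, 8.6) in frame 3.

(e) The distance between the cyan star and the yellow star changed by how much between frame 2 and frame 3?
-2.3

Distance in frame 2: 6.2. Distance in frame 3: 3.9.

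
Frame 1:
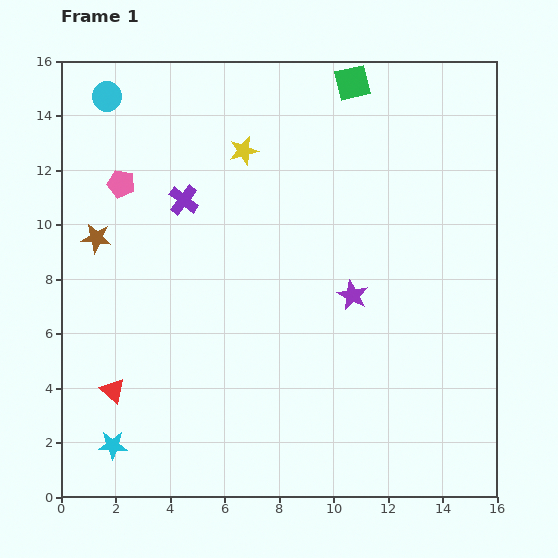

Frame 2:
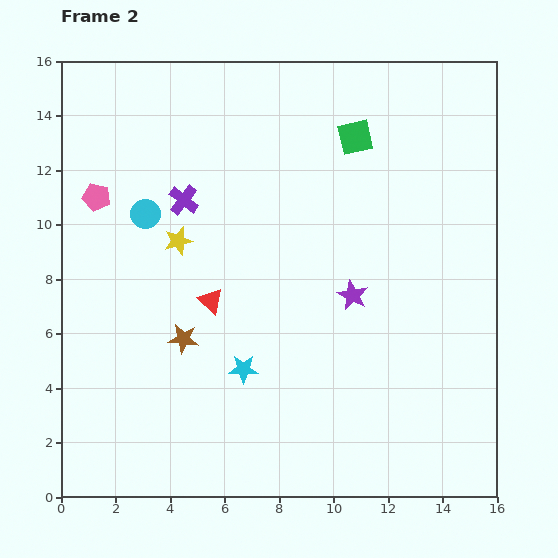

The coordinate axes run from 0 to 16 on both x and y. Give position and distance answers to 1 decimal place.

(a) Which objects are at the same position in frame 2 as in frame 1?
the purple cross, the purple star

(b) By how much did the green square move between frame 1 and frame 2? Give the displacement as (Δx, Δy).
(0.1, -2.0)

The green square was at (10.7, 15.2) in frame 1 and (10.8, 13.2) in frame 2.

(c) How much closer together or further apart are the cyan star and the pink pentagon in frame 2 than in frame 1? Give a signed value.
-1.3

Distance in frame 1: 9.6. Distance in frame 2: 8.3.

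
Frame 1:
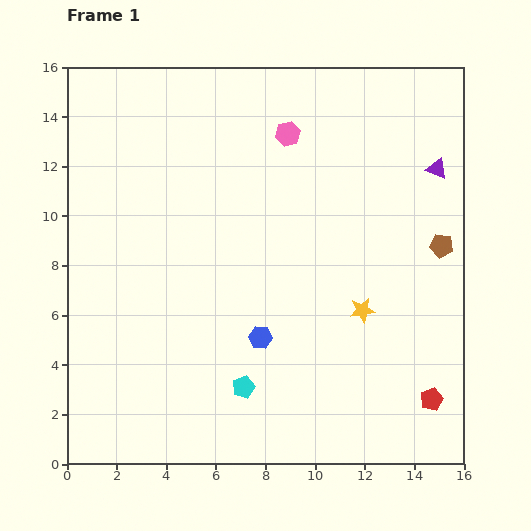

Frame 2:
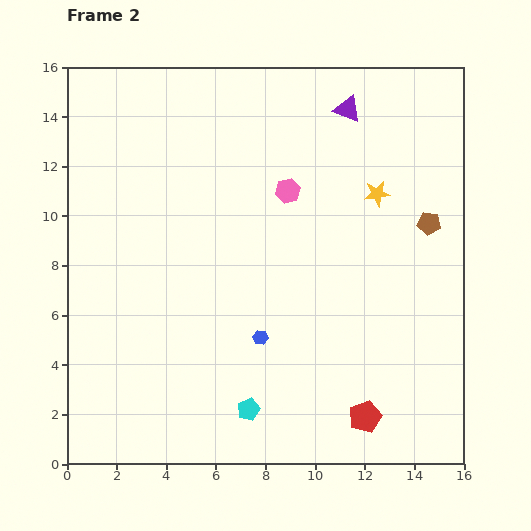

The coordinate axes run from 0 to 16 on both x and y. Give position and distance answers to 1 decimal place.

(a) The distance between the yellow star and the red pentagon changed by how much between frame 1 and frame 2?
+4.4

Distance in frame 1: 4.6. Distance in frame 2: 9.0.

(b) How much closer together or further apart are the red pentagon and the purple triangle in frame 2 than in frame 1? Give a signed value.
+3.1

Distance in frame 1: 9.3. Distance in frame 2: 12.4.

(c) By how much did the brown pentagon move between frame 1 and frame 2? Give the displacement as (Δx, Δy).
(-0.5, 0.9)

The brown pentagon was at (15.1, 8.8) in frame 1 and (14.6, 9.7) in frame 2.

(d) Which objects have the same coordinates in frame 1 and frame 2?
the blue hexagon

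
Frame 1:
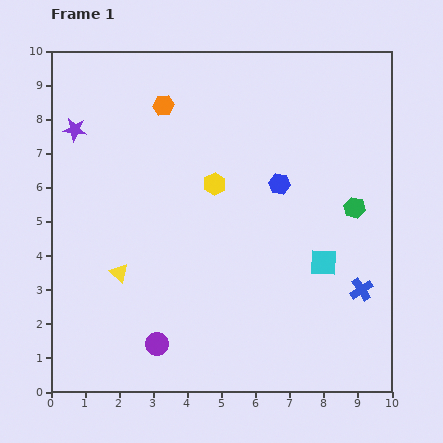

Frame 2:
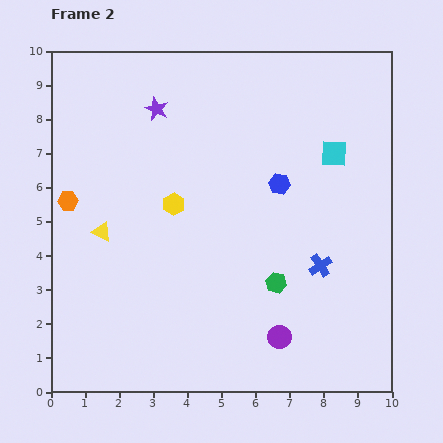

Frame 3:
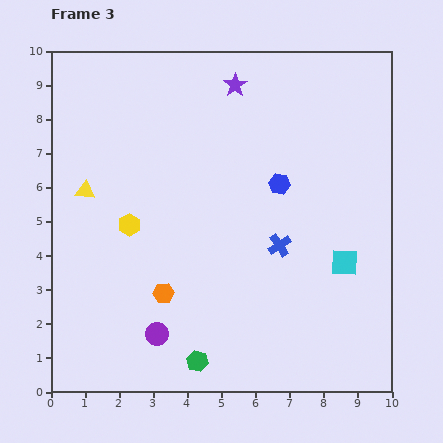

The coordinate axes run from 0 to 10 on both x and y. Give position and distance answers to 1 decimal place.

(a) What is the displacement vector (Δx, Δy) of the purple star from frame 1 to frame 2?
(2.4, 0.6)

The purple star was at (0.7, 7.7) in frame 1 and (3.1, 8.3) in frame 2.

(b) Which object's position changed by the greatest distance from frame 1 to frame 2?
the orange hexagon

(moved 4.0; next 3.6)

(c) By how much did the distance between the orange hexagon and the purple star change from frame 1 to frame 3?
+3.8

Distance in frame 1: 2.7. Distance in frame 3: 6.5.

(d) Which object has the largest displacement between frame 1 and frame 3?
the green hexagon

(moved 6.4; next 5.5)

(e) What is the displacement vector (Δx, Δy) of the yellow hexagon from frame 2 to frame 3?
(-1.3, -0.6)

The yellow hexagon was at (3.6, 5.5) in frame 2 and (2.3, 4.9) in frame 3.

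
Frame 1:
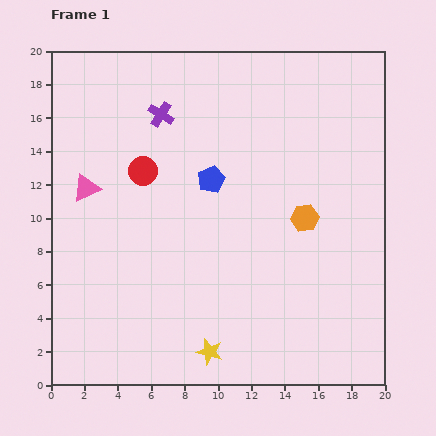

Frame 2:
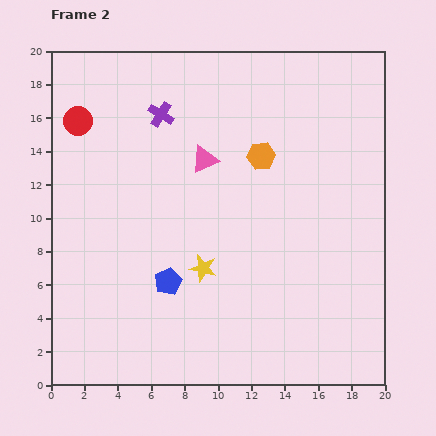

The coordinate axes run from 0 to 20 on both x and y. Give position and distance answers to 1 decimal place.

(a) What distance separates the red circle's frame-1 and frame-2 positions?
4.9

The red circle moved from (5.5, 12.8) to (1.6, 15.8), a distance of √(3.9² + 3.0²) ≈ 4.9.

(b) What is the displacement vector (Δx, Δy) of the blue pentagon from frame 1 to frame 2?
(-2.6, -6.1)

The blue pentagon was at (9.6, 12.3) in frame 1 and (7.0, 6.2) in frame 2.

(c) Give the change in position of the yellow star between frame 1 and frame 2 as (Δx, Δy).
(-0.4, 5.0)

The yellow star was at (9.5, 2.0) in frame 1 and (9.1, 7.0) in frame 2.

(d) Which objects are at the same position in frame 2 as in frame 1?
the purple cross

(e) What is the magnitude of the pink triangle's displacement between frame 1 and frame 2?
7.3

The pink triangle moved from (2.1, 11.8) to (9.2, 13.5), a distance of √(7.1² + 1.7²) ≈ 7.3.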